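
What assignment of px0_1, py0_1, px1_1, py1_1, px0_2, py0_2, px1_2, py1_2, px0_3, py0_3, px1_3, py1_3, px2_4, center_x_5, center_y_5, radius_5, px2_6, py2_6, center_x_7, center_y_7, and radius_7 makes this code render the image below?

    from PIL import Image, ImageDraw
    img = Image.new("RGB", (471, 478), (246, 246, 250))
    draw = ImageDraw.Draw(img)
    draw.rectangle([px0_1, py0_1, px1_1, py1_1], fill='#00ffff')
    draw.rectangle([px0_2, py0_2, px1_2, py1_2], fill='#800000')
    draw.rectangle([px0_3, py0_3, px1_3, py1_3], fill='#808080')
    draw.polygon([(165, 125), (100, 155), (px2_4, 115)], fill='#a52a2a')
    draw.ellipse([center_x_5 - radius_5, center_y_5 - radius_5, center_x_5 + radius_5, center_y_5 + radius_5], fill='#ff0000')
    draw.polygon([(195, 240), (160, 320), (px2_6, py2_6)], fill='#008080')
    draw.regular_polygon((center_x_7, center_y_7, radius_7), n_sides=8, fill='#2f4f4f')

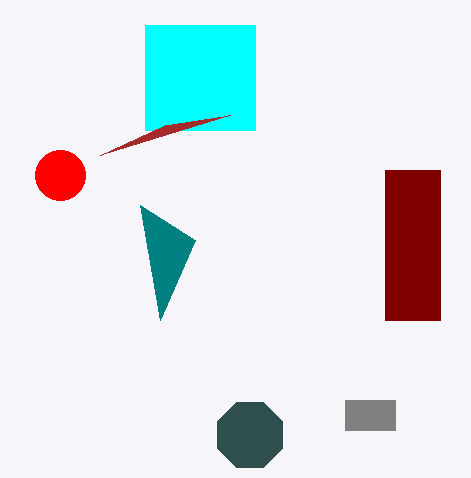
px0_1 = 145; py0_1 = 25; px1_1 = 255; py1_1 = 130; px0_2 = 385; py0_2 = 170; px1_2 = 440; py1_2 = 320; px0_3 = 345; py0_3 = 400; px1_3 = 395; py1_3 = 430; px2_4 = 230; center_x_5 = 60; center_y_5 = 175; radius_5 = 25; px2_6 = 140; py2_6 = 205; center_x_7 = 250; center_y_7 = 435; radius_7 = 35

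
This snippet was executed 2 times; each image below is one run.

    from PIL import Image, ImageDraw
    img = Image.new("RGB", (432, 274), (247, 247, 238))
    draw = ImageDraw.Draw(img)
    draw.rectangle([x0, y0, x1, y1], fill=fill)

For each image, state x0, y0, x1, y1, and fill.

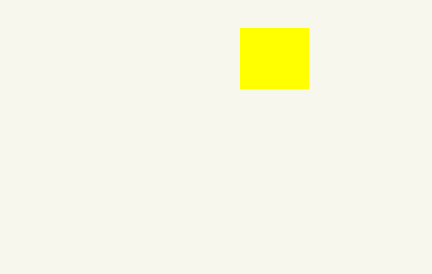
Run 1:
x0 = 240; y0 = 28; x1 = 308; y1 = 88; fill = 'yellow'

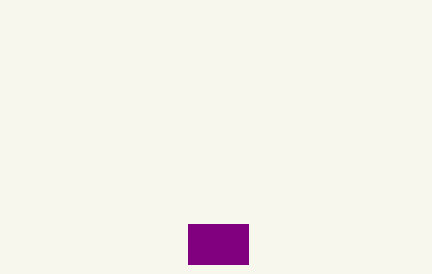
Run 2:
x0 = 188
y0 = 224
x1 = 248
y1 = 264
fill = 'purple'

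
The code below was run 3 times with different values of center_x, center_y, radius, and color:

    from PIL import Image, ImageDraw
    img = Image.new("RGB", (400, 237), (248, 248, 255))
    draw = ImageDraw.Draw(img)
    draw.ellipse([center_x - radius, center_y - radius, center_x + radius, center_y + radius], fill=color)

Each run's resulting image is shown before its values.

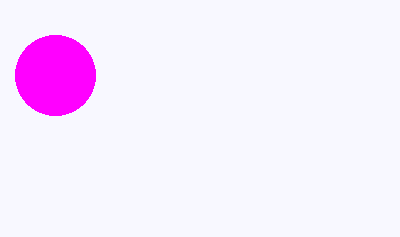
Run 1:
center_x = 55
center_y = 75
radius = 40
color = 'magenta'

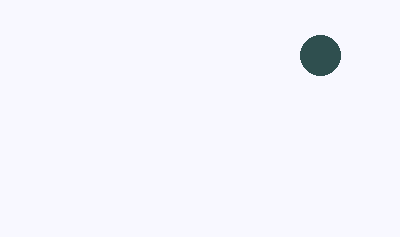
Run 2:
center_x = 320; center_y = 55; radius = 20; color = 'darkslategray'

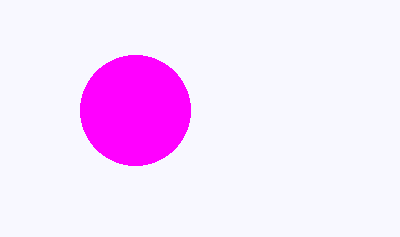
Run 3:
center_x = 135
center_y = 110
radius = 55
color = 'magenta'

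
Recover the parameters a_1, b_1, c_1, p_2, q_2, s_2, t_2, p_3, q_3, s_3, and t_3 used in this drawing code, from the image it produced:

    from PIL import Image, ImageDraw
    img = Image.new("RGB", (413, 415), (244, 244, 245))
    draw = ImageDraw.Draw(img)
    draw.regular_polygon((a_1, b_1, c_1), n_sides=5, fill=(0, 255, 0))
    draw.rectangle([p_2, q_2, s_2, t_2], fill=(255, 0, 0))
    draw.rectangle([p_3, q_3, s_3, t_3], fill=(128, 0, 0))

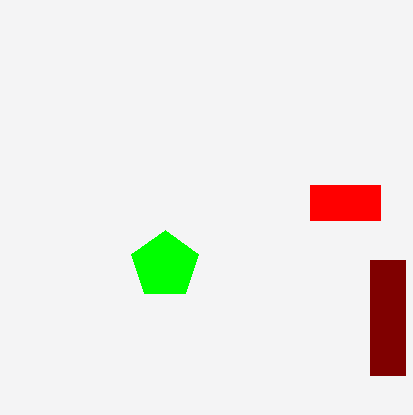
a_1 = 165
b_1 = 265
c_1 = 35
p_2 = 310
q_2 = 185
s_2 = 380
t_2 = 220
p_3 = 370
q_3 = 260
s_3 = 405
t_3 = 375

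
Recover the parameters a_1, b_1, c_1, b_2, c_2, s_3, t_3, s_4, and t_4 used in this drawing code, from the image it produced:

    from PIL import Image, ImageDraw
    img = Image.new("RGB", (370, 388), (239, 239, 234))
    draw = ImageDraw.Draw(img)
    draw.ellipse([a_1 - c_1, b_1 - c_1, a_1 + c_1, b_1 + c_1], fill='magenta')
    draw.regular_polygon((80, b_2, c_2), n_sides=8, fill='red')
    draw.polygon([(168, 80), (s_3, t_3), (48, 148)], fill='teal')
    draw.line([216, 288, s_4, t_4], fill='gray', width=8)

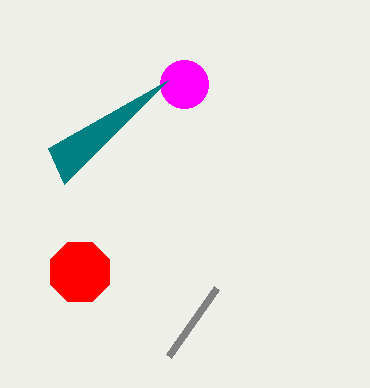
a_1 = 184
b_1 = 84
c_1 = 24
b_2 = 272
c_2 = 32
s_3 = 64
t_3 = 184
s_4 = 168
t_4 = 356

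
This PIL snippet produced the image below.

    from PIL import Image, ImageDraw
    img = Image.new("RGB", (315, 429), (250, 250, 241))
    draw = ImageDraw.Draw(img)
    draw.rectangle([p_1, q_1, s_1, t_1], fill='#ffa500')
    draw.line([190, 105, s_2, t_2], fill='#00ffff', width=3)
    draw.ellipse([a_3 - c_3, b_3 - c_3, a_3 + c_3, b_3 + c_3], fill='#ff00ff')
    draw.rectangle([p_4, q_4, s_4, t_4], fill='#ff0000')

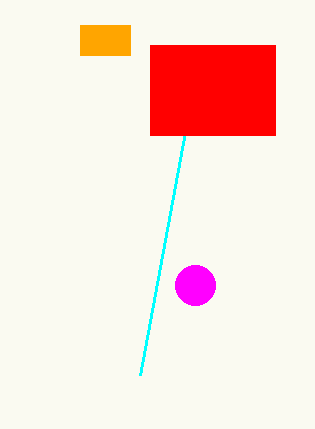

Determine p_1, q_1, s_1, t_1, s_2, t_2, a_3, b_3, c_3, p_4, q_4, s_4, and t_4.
p_1 = 80; q_1 = 25; s_1 = 130; t_1 = 55; s_2 = 140; t_2 = 375; a_3 = 195; b_3 = 285; c_3 = 20; p_4 = 150; q_4 = 45; s_4 = 275; t_4 = 135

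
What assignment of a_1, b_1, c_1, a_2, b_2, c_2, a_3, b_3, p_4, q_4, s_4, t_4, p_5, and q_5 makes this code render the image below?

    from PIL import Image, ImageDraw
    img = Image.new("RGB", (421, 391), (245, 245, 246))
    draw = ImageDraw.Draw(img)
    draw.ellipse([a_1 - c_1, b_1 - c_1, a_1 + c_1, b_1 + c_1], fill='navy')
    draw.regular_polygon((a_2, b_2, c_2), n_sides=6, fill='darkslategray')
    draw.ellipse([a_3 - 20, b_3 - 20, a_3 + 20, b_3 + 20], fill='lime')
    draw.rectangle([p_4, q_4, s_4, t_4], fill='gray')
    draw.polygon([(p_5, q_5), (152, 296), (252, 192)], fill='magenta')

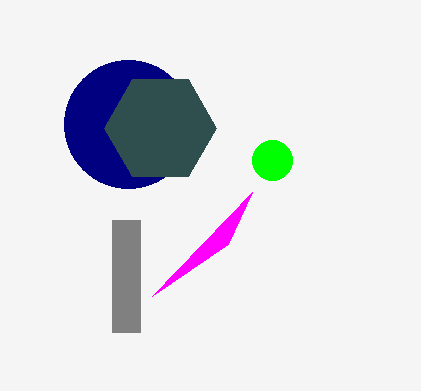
a_1 = 128
b_1 = 124
c_1 = 64
a_2 = 160
b_2 = 128
c_2 = 56
a_3 = 272
b_3 = 160
p_4 = 112
q_4 = 220
s_4 = 140
t_4 = 332
p_5 = 228
q_5 = 244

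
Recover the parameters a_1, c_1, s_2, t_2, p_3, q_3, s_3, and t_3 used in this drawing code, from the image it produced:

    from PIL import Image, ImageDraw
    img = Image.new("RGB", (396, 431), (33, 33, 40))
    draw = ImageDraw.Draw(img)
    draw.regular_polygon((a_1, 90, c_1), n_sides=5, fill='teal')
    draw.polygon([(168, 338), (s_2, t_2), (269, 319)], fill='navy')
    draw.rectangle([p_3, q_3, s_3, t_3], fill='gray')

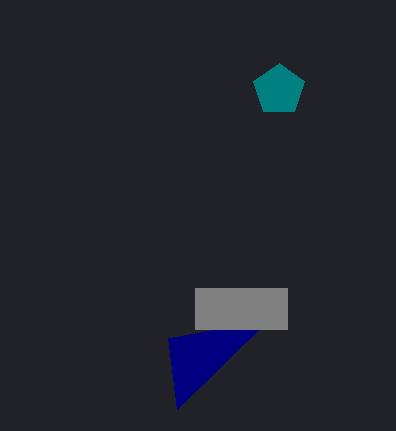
a_1 = 279; c_1 = 27; s_2 = 177; t_2 = 409; p_3 = 195; q_3 = 288; s_3 = 287; t_3 = 329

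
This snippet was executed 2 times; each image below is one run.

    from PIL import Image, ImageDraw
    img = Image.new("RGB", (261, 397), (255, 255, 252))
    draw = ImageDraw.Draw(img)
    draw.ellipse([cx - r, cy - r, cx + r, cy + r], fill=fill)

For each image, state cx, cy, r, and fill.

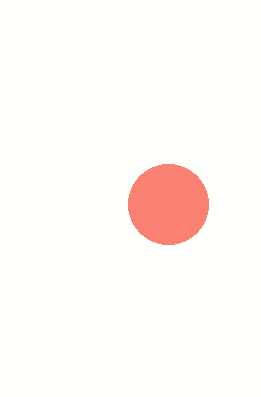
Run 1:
cx = 168; cy = 204; r = 40; fill = 'salmon'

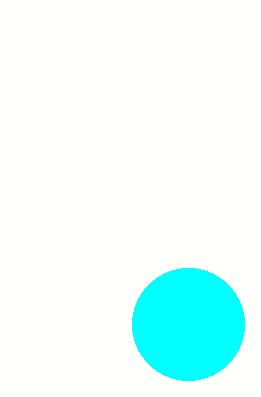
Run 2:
cx = 188, cy = 324, r = 56, fill = 'cyan'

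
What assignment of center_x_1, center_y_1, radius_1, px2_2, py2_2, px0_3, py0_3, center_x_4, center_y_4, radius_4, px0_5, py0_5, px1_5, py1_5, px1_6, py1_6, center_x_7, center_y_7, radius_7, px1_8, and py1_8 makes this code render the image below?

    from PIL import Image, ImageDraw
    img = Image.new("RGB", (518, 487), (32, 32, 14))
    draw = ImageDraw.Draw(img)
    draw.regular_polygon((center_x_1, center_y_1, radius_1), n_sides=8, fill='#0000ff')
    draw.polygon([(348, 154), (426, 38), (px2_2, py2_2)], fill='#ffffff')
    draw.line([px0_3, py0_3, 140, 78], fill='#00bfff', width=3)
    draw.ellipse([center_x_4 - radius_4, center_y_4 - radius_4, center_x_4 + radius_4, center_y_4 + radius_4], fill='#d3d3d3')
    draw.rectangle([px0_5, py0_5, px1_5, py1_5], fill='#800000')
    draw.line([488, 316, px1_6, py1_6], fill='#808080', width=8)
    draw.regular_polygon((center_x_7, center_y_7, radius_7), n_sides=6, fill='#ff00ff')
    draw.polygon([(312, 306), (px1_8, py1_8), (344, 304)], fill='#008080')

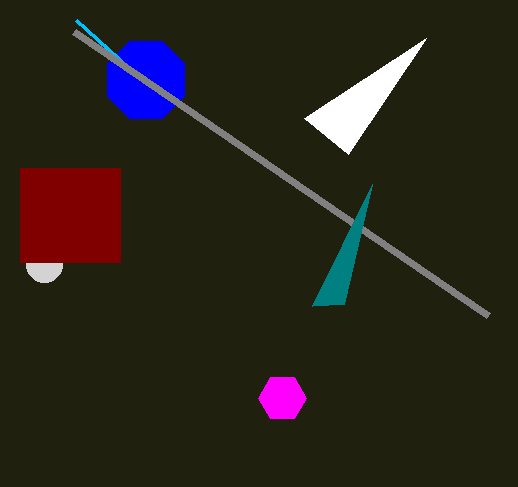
center_x_1 = 146
center_y_1 = 80
radius_1 = 42
px2_2 = 304
py2_2 = 118
px0_3 = 76
py0_3 = 20
center_x_4 = 44
center_y_4 = 264
radius_4 = 18
px0_5 = 20
py0_5 = 168
px1_5 = 120
py1_5 = 262
px1_6 = 74
py1_6 = 32
center_x_7 = 282
center_y_7 = 398
radius_7 = 24
px1_8 = 372
py1_8 = 184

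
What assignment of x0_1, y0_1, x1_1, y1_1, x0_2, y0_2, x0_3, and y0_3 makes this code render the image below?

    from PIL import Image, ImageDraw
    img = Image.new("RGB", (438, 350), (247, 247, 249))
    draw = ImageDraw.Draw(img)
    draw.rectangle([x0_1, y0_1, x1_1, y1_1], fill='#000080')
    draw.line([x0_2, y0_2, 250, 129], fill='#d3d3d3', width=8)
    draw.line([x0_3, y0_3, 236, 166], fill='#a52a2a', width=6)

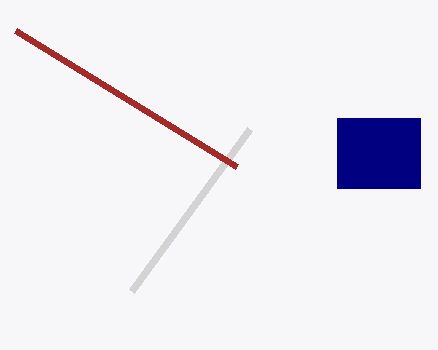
x0_1 = 337, y0_1 = 118, x1_1 = 420, y1_1 = 188, x0_2 = 132, y0_2 = 291, x0_3 = 15, y0_3 = 30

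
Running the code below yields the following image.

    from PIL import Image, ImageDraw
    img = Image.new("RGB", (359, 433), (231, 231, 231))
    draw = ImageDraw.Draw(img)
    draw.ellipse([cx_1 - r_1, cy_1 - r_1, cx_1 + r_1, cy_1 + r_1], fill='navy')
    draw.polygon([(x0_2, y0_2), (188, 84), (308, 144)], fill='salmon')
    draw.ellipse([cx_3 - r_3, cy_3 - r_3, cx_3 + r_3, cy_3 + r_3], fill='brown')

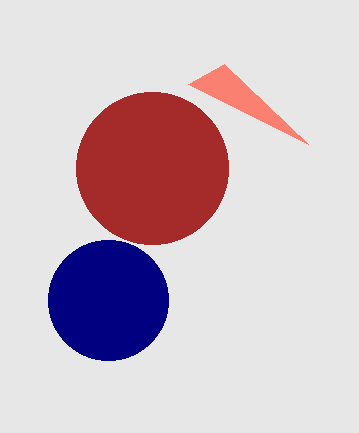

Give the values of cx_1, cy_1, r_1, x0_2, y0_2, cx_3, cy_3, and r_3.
cx_1 = 108; cy_1 = 300; r_1 = 60; x0_2 = 224; y0_2 = 64; cx_3 = 152; cy_3 = 168; r_3 = 76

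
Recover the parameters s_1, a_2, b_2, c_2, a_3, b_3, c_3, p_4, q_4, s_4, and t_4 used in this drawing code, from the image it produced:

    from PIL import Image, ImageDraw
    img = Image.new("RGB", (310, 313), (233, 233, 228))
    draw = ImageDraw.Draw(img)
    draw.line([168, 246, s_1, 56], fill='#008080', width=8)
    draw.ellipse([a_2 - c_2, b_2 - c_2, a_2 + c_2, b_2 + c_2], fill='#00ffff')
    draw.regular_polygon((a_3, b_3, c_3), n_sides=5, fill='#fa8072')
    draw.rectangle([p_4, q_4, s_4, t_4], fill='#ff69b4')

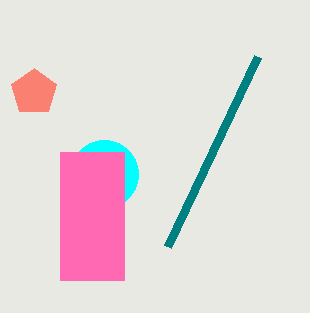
s_1 = 258, a_2 = 104, b_2 = 174, c_2 = 34, a_3 = 34, b_3 = 92, c_3 = 24, p_4 = 60, q_4 = 152, s_4 = 124, t_4 = 280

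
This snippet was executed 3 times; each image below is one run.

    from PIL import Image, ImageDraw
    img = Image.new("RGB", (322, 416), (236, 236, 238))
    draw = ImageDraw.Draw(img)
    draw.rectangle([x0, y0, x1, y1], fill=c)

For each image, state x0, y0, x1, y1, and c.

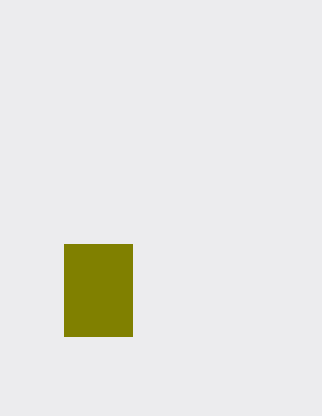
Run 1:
x0 = 64
y0 = 244
x1 = 132
y1 = 336
c = 'olive'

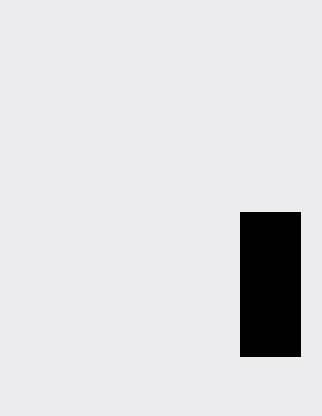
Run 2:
x0 = 240; y0 = 212; x1 = 300; y1 = 356; c = 'black'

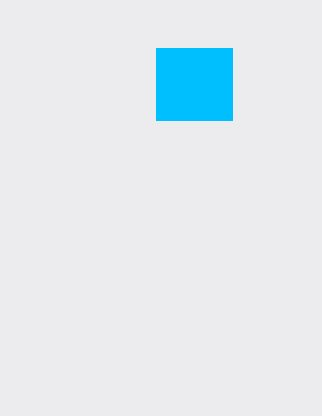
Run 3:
x0 = 156, y0 = 48, x1 = 232, y1 = 120, c = 'deepskyblue'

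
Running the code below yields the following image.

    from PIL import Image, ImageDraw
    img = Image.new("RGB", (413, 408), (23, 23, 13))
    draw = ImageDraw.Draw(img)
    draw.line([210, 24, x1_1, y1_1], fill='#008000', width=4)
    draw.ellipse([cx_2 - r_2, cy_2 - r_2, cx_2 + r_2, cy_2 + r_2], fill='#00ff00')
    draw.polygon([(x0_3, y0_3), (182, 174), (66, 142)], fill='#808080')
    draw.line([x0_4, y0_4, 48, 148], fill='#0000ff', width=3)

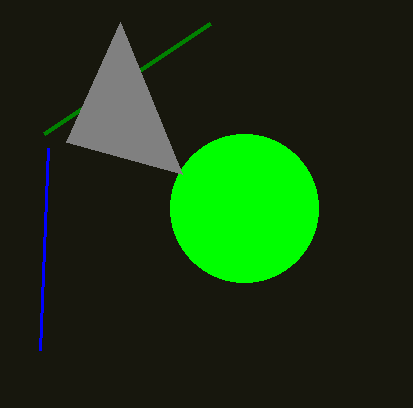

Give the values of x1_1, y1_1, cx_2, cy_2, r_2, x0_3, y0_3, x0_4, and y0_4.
x1_1 = 44
y1_1 = 134
cx_2 = 244
cy_2 = 208
r_2 = 74
x0_3 = 120
y0_3 = 22
x0_4 = 40
y0_4 = 350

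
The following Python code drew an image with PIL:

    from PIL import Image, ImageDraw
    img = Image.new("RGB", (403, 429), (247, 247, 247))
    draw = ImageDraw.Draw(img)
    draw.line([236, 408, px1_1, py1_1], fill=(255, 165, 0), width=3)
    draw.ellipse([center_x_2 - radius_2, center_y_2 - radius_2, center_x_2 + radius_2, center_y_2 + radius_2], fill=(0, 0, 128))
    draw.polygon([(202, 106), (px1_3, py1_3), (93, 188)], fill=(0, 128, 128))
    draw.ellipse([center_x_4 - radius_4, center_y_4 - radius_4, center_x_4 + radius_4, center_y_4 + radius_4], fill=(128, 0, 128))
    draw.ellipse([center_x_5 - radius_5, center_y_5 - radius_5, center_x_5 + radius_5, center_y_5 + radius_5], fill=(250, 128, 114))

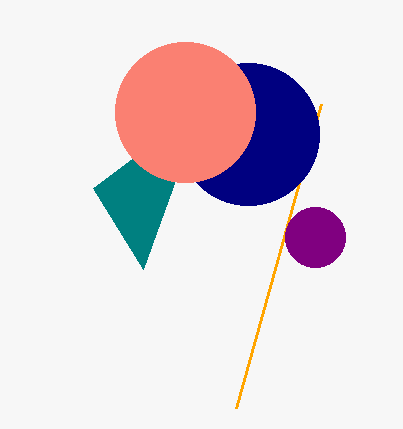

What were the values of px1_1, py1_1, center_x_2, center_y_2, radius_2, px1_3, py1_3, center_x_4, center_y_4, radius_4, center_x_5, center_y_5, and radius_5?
px1_1 = 321; py1_1 = 104; center_x_2 = 248; center_y_2 = 134; radius_2 = 71; px1_3 = 143; py1_3 = 269; center_x_4 = 315; center_y_4 = 237; radius_4 = 30; center_x_5 = 185; center_y_5 = 112; radius_5 = 70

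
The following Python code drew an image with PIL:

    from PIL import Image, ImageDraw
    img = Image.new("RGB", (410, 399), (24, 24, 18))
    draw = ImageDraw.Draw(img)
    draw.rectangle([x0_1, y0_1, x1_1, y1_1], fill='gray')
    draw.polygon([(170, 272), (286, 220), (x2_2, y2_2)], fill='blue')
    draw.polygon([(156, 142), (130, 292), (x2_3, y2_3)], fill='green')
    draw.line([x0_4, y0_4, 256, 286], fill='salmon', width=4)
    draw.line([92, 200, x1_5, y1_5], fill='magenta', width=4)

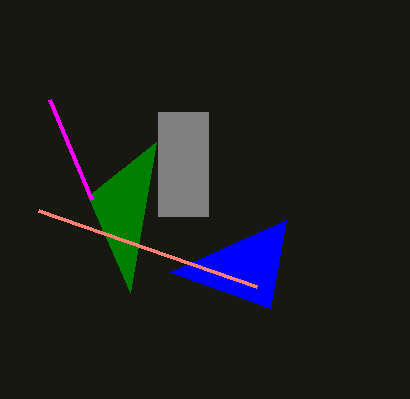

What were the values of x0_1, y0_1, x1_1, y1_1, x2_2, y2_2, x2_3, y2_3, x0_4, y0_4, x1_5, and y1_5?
x0_1 = 158
y0_1 = 112
x1_1 = 208
y1_1 = 216
x2_2 = 270
y2_2 = 308
x2_3 = 88
y2_3 = 196
x0_4 = 38
y0_4 = 210
x1_5 = 50
y1_5 = 100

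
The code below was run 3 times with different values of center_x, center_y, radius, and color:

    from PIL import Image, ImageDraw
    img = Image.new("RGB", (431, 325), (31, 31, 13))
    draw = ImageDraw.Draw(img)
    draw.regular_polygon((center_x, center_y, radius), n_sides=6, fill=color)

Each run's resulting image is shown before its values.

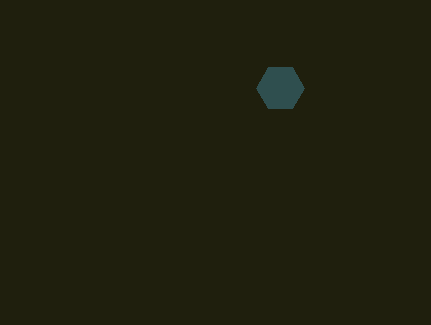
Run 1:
center_x = 280, center_y = 88, radius = 24, color = 'darkslategray'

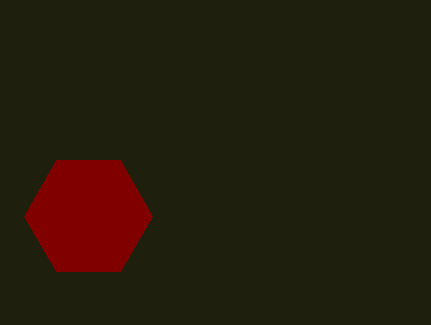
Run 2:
center_x = 88, center_y = 216, radius = 64, color = 'maroon'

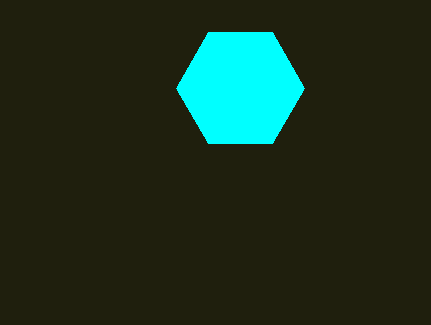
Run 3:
center_x = 240
center_y = 88
radius = 64
color = 'cyan'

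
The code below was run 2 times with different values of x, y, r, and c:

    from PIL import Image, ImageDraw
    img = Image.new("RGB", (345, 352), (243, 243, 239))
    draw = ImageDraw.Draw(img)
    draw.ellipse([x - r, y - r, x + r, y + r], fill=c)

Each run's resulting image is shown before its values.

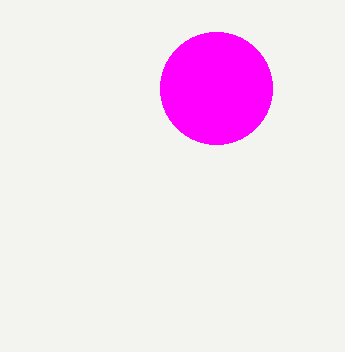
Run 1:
x = 216
y = 88
r = 56
c = 'magenta'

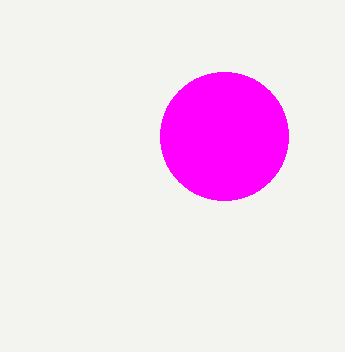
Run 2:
x = 224, y = 136, r = 64, c = 'magenta'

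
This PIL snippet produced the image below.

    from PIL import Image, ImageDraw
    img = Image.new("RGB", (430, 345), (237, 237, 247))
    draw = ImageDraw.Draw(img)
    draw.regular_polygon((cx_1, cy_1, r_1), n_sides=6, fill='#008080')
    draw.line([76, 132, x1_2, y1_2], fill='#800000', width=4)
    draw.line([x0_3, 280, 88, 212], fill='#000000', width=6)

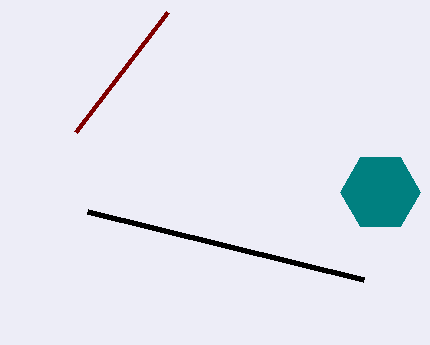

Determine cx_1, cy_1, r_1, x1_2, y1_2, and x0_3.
cx_1 = 380
cy_1 = 192
r_1 = 40
x1_2 = 168
y1_2 = 12
x0_3 = 364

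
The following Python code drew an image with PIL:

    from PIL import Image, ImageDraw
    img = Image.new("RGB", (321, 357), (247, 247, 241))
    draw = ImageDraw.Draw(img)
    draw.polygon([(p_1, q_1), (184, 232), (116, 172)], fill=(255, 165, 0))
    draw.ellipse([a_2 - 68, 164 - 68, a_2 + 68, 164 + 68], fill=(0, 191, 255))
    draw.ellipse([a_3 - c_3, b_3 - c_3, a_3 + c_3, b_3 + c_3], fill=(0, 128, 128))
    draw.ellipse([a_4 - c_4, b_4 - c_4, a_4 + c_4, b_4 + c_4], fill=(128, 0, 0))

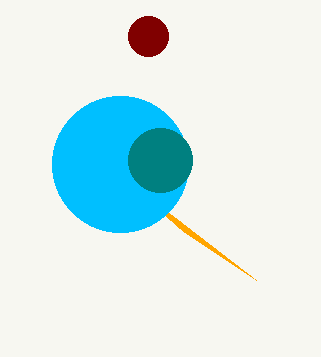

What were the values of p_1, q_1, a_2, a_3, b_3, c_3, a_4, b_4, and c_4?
p_1 = 256, q_1 = 280, a_2 = 120, a_3 = 160, b_3 = 160, c_3 = 32, a_4 = 148, b_4 = 36, c_4 = 20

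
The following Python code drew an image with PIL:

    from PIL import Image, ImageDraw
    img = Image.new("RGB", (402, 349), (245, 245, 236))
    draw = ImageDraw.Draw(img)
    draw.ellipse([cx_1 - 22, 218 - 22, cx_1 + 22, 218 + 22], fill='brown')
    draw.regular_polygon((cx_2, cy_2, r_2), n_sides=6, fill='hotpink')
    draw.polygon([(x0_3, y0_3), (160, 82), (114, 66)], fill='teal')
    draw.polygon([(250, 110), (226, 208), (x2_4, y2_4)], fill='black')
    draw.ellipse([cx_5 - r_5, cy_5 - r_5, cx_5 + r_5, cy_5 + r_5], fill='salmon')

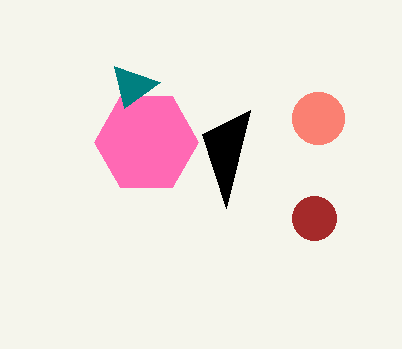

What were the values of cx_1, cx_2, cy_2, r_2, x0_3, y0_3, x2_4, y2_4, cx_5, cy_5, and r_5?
cx_1 = 314, cx_2 = 146, cy_2 = 142, r_2 = 52, x0_3 = 124, y0_3 = 108, x2_4 = 202, y2_4 = 134, cx_5 = 318, cy_5 = 118, r_5 = 26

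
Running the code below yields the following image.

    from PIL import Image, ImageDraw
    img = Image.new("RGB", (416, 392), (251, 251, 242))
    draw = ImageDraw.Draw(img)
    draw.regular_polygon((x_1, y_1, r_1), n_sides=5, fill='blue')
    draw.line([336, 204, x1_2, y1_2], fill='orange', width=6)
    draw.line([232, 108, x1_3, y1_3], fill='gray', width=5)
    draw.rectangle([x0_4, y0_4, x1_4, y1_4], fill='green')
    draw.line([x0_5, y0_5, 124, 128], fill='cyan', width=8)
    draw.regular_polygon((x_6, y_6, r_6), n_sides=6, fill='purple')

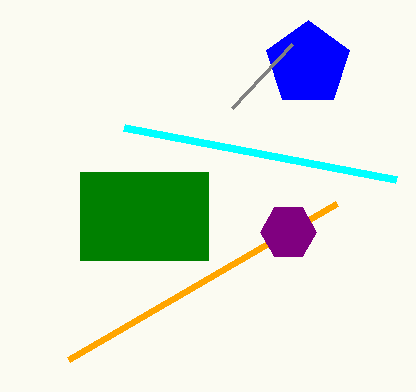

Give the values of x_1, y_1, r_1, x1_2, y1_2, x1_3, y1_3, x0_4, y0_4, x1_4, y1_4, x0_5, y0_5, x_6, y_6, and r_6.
x_1 = 308, y_1 = 64, r_1 = 44, x1_2 = 68, y1_2 = 360, x1_3 = 292, y1_3 = 44, x0_4 = 80, y0_4 = 172, x1_4 = 208, y1_4 = 260, x0_5 = 396, y0_5 = 180, x_6 = 288, y_6 = 232, r_6 = 28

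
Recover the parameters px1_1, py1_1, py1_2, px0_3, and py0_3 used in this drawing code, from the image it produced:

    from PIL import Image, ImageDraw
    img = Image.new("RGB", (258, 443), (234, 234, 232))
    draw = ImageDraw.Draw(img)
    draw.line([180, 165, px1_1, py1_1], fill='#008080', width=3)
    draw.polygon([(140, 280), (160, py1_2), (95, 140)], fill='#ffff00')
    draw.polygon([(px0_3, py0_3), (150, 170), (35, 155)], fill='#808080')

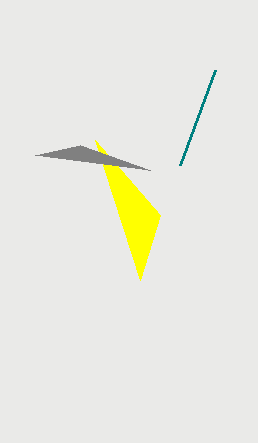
px1_1 = 215
py1_1 = 70
py1_2 = 215
px0_3 = 80
py0_3 = 145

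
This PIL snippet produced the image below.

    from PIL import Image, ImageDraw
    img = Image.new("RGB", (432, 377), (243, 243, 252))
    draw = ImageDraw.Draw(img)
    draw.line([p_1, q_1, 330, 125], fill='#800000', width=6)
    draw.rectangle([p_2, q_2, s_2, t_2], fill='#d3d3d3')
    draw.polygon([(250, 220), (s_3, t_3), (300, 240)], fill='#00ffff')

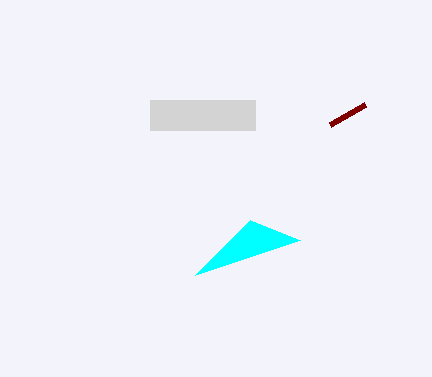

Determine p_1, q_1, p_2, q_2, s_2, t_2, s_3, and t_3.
p_1 = 365; q_1 = 105; p_2 = 150; q_2 = 100; s_2 = 255; t_2 = 130; s_3 = 195; t_3 = 275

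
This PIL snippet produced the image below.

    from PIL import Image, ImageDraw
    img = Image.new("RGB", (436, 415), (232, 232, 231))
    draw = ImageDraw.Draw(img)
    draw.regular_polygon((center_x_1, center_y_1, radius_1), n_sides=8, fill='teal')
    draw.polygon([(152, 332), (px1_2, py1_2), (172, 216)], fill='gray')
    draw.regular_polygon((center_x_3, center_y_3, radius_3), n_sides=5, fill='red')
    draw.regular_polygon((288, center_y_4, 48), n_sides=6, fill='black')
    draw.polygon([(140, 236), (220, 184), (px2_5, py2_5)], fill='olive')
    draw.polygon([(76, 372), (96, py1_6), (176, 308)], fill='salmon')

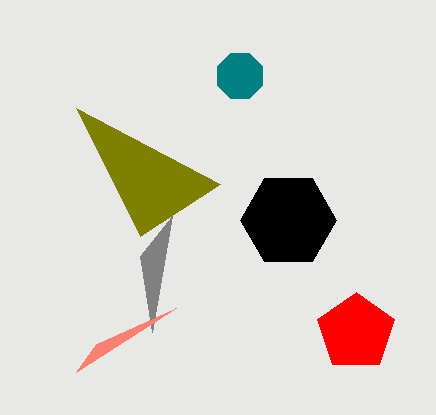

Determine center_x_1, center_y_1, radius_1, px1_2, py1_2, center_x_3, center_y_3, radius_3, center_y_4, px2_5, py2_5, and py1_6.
center_x_1 = 240
center_y_1 = 76
radius_1 = 24
px1_2 = 140
py1_2 = 256
center_x_3 = 356
center_y_3 = 332
radius_3 = 40
center_y_4 = 220
px2_5 = 76
py2_5 = 108
py1_6 = 344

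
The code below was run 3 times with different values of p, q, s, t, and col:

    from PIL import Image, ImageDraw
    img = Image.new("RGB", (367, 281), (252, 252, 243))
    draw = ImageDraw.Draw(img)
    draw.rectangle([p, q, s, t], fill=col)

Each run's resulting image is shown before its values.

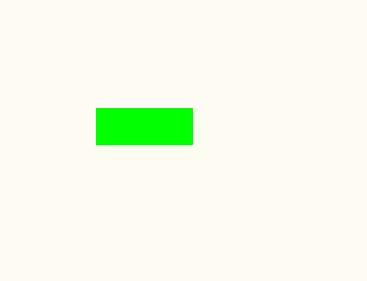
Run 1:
p = 96; q = 108; s = 192; t = 144; col = 'lime'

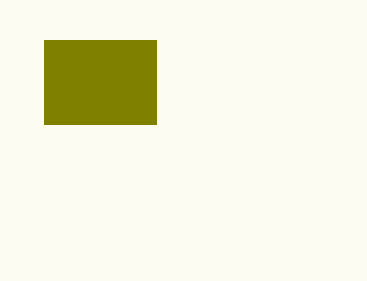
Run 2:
p = 44, q = 40, s = 156, t = 124, col = 'olive'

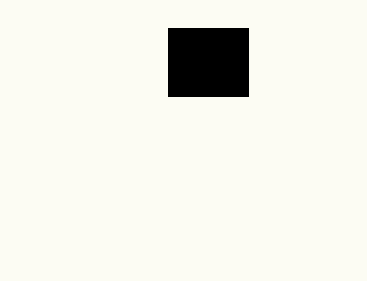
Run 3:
p = 168, q = 28, s = 248, t = 96, col = 'black'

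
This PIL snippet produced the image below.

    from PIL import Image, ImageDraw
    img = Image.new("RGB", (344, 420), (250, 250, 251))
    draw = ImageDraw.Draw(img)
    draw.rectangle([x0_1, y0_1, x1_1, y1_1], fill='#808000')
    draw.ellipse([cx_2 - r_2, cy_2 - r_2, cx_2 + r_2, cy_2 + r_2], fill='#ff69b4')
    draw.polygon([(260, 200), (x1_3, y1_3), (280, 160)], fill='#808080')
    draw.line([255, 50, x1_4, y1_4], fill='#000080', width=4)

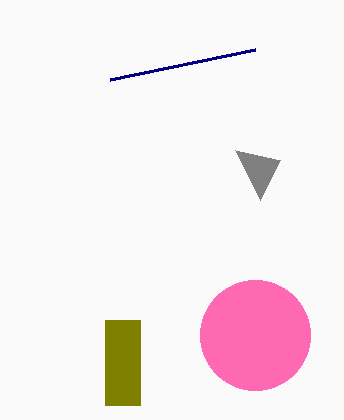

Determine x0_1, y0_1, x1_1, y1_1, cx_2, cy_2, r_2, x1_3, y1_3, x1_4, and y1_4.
x0_1 = 105, y0_1 = 320, x1_1 = 140, y1_1 = 405, cx_2 = 255, cy_2 = 335, r_2 = 55, x1_3 = 235, y1_3 = 150, x1_4 = 110, y1_4 = 80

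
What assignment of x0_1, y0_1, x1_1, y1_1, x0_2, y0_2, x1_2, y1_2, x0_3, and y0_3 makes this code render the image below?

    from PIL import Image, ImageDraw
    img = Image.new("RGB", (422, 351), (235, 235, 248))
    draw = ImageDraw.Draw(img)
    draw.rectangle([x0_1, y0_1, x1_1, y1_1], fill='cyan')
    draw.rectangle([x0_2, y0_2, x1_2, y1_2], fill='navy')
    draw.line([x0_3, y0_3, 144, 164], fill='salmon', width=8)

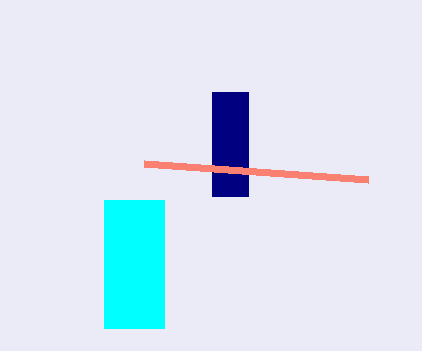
x0_1 = 104; y0_1 = 200; x1_1 = 164; y1_1 = 328; x0_2 = 212; y0_2 = 92; x1_2 = 248; y1_2 = 196; x0_3 = 368; y0_3 = 180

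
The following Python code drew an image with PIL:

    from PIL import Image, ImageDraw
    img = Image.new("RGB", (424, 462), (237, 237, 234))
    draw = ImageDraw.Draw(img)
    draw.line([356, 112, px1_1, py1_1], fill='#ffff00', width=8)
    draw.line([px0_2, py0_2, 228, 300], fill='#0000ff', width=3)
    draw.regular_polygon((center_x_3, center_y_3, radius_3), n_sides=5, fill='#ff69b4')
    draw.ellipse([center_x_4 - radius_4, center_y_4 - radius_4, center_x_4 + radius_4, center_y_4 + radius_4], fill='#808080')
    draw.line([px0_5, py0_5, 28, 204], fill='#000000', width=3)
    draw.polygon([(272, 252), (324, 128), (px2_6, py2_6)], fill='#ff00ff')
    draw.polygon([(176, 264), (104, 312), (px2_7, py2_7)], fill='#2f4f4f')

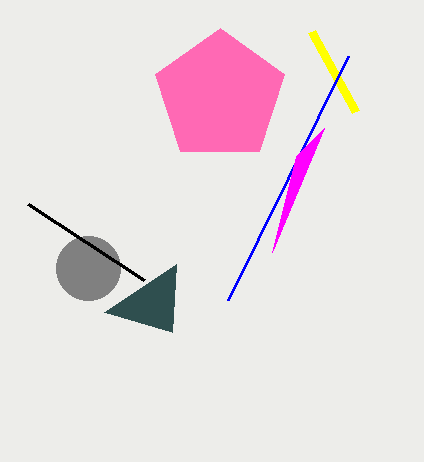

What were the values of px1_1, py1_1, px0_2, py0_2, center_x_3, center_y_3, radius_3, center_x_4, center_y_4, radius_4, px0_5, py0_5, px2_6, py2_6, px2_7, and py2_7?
px1_1 = 312, py1_1 = 32, px0_2 = 348, py0_2 = 56, center_x_3 = 220, center_y_3 = 96, radius_3 = 68, center_x_4 = 88, center_y_4 = 268, radius_4 = 32, px0_5 = 144, py0_5 = 280, px2_6 = 296, py2_6 = 156, px2_7 = 172, py2_7 = 332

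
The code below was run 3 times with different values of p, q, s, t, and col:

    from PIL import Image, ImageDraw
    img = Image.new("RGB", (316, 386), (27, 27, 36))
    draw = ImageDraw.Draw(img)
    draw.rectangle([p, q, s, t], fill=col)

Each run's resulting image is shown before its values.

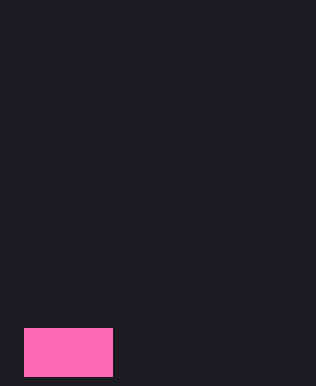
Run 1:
p = 24, q = 328, s = 112, t = 376, col = 'hotpink'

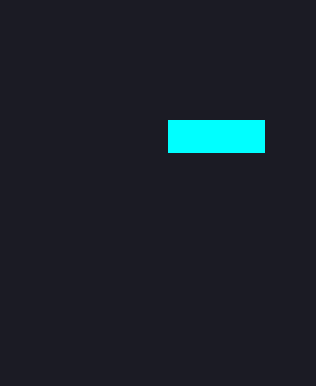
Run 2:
p = 168
q = 120
s = 264
t = 152
col = 'cyan'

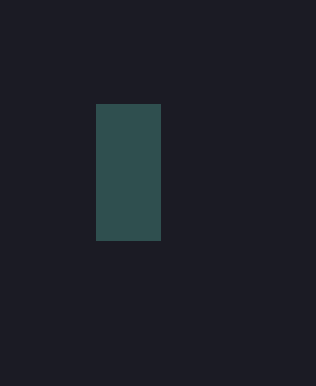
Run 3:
p = 96; q = 104; s = 160; t = 240; col = 'darkslategray'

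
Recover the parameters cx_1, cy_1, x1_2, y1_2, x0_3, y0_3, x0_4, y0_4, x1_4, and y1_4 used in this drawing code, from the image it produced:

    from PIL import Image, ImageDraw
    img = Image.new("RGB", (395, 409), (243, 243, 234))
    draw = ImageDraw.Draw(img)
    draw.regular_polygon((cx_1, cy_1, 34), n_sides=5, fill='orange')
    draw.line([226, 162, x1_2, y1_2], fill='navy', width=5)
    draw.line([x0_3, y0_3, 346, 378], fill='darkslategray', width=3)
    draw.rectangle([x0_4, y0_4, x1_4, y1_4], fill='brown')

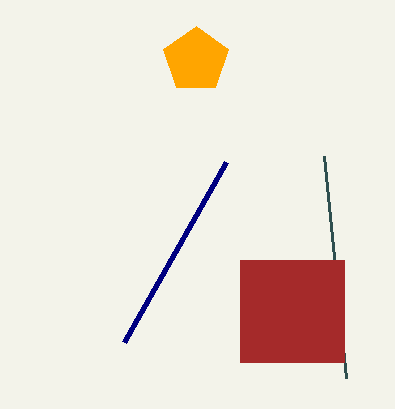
cx_1 = 196
cy_1 = 60
x1_2 = 124
y1_2 = 342
x0_3 = 324
y0_3 = 156
x0_4 = 240
y0_4 = 260
x1_4 = 344
y1_4 = 362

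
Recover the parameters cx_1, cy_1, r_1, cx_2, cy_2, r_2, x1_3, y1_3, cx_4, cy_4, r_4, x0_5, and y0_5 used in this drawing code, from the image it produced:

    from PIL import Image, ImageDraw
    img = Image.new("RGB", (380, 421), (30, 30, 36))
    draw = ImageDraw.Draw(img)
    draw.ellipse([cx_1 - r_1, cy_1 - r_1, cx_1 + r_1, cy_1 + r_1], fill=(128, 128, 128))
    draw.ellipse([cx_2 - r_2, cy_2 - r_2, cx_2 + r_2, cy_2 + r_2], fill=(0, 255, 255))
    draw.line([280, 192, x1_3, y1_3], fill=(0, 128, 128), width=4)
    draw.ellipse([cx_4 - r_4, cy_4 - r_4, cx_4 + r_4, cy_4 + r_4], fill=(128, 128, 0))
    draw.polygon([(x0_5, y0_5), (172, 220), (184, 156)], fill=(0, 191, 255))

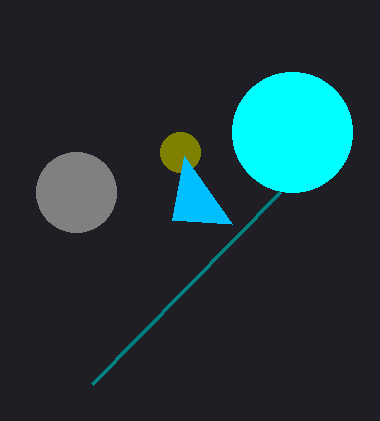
cx_1 = 76
cy_1 = 192
r_1 = 40
cx_2 = 292
cy_2 = 132
r_2 = 60
x1_3 = 92
y1_3 = 384
cx_4 = 180
cy_4 = 152
r_4 = 20
x0_5 = 232
y0_5 = 224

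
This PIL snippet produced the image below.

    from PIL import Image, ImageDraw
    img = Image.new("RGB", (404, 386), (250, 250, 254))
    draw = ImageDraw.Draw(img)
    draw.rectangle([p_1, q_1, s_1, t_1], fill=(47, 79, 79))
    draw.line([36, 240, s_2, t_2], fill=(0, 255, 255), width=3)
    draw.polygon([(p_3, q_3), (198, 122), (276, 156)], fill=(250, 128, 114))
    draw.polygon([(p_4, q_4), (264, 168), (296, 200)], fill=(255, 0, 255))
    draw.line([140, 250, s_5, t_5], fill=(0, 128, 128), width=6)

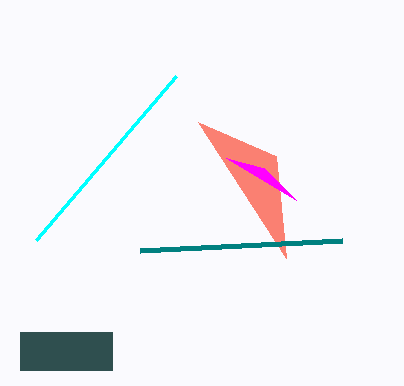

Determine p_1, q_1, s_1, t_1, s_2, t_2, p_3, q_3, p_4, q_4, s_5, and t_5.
p_1 = 20, q_1 = 332, s_1 = 112, t_1 = 370, s_2 = 176, t_2 = 76, p_3 = 286, q_3 = 258, p_4 = 226, q_4 = 158, s_5 = 342, t_5 = 240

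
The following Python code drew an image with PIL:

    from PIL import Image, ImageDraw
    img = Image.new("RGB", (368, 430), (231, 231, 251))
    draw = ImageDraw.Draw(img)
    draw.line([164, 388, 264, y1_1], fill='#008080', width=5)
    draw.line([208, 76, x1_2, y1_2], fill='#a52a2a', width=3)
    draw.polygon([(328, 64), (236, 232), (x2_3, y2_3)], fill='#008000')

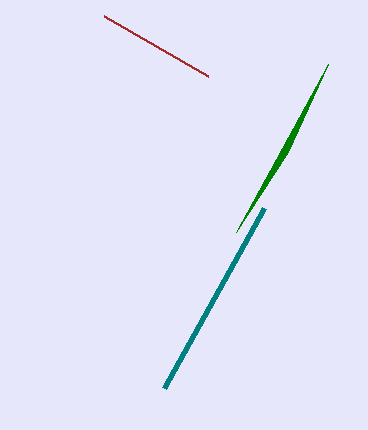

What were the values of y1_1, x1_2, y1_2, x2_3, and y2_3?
y1_1 = 208, x1_2 = 104, y1_2 = 16, x2_3 = 288, y2_3 = 152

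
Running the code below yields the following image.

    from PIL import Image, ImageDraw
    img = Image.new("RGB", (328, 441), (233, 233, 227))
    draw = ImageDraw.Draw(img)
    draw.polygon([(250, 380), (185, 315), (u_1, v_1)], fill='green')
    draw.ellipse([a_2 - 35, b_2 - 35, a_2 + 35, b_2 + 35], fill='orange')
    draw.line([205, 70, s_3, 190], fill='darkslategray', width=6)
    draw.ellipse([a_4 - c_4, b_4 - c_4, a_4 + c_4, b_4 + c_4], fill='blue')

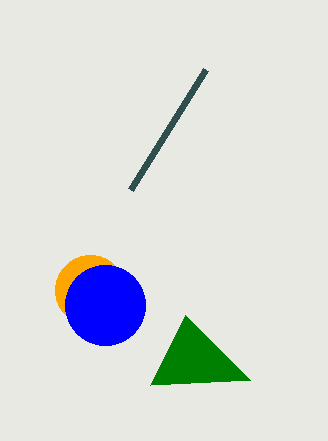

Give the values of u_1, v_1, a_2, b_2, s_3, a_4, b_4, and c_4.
u_1 = 150
v_1 = 385
a_2 = 90
b_2 = 290
s_3 = 130
a_4 = 105
b_4 = 305
c_4 = 40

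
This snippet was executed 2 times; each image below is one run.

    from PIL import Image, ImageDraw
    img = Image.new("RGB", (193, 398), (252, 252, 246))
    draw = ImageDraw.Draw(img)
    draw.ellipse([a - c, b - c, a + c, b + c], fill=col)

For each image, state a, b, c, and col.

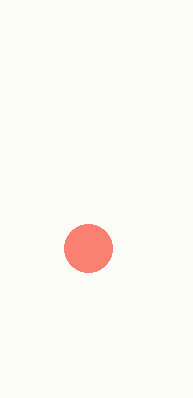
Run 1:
a = 88; b = 248; c = 24; col = 'salmon'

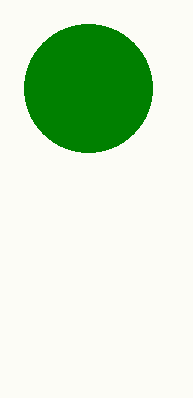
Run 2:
a = 88
b = 88
c = 64
col = 'green'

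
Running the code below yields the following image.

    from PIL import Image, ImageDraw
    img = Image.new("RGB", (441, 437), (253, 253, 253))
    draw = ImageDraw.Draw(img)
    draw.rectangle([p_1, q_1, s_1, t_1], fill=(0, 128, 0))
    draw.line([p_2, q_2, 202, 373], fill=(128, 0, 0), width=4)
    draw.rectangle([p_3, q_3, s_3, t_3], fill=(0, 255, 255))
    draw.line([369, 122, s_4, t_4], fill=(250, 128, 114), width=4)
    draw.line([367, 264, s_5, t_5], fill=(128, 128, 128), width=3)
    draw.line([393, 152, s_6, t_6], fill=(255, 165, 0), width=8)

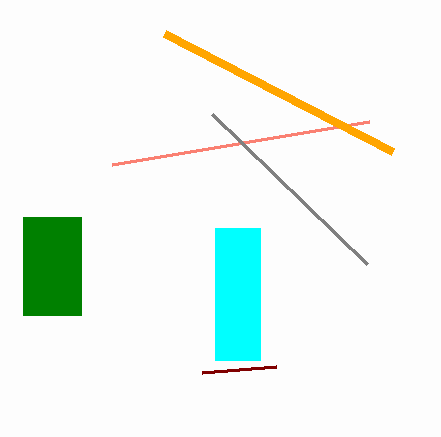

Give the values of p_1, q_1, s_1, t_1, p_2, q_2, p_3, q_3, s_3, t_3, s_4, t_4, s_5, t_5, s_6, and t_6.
p_1 = 23, q_1 = 217, s_1 = 81, t_1 = 315, p_2 = 276, q_2 = 367, p_3 = 215, q_3 = 228, s_3 = 260, t_3 = 360, s_4 = 112, t_4 = 165, s_5 = 212, t_5 = 114, s_6 = 165, t_6 = 34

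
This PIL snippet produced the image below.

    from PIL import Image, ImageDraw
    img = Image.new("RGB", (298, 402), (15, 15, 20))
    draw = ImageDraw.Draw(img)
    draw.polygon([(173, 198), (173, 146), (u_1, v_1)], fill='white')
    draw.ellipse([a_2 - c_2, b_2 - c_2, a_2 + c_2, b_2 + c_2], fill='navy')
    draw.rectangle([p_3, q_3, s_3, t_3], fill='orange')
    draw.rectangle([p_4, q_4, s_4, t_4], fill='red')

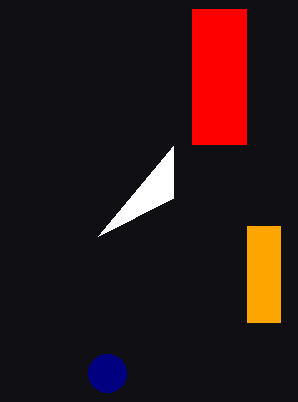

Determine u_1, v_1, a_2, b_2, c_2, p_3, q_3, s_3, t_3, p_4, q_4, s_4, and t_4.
u_1 = 98; v_1 = 236; a_2 = 107; b_2 = 373; c_2 = 19; p_3 = 247; q_3 = 226; s_3 = 280; t_3 = 322; p_4 = 192; q_4 = 9; s_4 = 246; t_4 = 144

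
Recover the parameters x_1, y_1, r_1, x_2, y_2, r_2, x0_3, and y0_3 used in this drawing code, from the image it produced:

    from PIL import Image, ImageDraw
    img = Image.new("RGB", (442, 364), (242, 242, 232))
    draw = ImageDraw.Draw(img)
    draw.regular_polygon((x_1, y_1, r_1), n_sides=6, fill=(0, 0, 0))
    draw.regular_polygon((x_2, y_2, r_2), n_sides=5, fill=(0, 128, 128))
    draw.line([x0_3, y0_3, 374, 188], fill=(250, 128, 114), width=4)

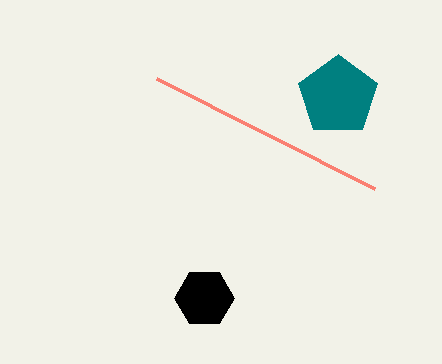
x_1 = 204
y_1 = 298
r_1 = 30
x_2 = 338
y_2 = 96
r_2 = 42
x0_3 = 156
y0_3 = 78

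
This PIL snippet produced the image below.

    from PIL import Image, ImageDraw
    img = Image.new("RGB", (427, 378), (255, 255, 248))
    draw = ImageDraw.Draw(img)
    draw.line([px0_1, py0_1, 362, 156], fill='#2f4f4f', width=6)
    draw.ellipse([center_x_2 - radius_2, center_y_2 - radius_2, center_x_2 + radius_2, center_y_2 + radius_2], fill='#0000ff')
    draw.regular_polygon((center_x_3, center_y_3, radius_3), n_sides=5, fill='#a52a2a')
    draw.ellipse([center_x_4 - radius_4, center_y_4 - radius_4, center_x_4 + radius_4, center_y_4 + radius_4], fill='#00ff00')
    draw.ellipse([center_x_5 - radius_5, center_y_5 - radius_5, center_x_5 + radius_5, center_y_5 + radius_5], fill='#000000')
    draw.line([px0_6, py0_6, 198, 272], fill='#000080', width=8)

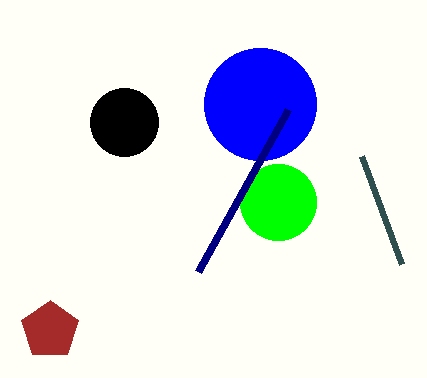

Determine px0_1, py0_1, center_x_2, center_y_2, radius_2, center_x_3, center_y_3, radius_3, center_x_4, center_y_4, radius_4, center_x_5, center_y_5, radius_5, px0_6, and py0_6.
px0_1 = 402; py0_1 = 264; center_x_2 = 260; center_y_2 = 104; radius_2 = 56; center_x_3 = 50; center_y_3 = 330; radius_3 = 30; center_x_4 = 278; center_y_4 = 202; radius_4 = 38; center_x_5 = 124; center_y_5 = 122; radius_5 = 34; px0_6 = 288; py0_6 = 110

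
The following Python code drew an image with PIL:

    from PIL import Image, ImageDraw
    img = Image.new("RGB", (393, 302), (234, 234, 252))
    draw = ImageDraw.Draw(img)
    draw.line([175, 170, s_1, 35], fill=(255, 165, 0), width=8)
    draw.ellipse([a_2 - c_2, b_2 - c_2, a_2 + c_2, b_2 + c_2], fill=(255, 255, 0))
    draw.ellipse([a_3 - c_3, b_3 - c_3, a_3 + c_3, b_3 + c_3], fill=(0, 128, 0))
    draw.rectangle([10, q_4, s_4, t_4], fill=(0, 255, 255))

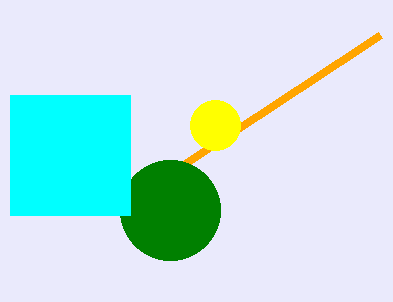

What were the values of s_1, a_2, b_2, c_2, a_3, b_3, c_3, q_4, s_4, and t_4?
s_1 = 380; a_2 = 215; b_2 = 125; c_2 = 25; a_3 = 170; b_3 = 210; c_3 = 50; q_4 = 95; s_4 = 130; t_4 = 215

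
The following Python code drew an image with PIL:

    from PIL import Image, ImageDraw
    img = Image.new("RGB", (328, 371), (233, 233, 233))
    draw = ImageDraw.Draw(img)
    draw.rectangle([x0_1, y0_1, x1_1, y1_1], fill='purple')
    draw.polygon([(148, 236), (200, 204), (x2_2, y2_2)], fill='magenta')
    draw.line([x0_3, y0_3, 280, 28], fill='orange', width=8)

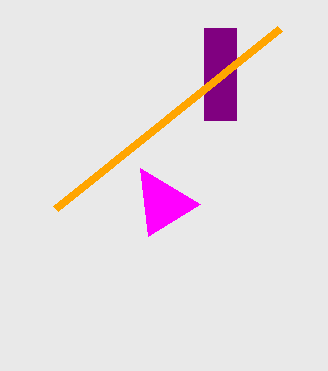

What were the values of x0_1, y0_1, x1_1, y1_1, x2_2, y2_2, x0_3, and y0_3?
x0_1 = 204, y0_1 = 28, x1_1 = 236, y1_1 = 120, x2_2 = 140, y2_2 = 168, x0_3 = 56, y0_3 = 208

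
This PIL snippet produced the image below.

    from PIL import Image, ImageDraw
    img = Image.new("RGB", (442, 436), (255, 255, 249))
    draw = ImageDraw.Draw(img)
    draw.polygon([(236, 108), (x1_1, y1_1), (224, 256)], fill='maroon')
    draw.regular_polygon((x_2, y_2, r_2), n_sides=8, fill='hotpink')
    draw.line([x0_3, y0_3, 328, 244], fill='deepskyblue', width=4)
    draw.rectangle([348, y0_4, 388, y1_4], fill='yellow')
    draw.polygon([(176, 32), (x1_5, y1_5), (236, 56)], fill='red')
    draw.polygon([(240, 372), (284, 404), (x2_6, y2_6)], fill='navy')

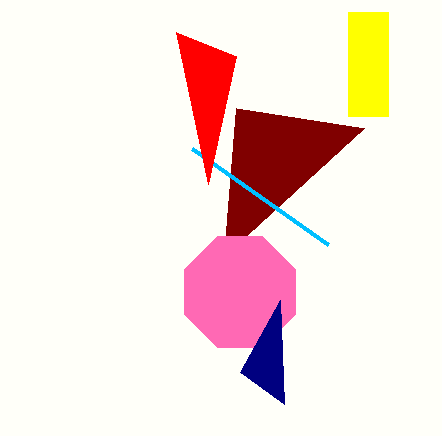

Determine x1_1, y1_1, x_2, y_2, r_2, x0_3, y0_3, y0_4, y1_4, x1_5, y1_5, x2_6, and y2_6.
x1_1 = 364
y1_1 = 128
x_2 = 240
y_2 = 292
r_2 = 60
x0_3 = 192
y0_3 = 148
y0_4 = 12
y1_4 = 116
x1_5 = 208
y1_5 = 184
x2_6 = 280
y2_6 = 300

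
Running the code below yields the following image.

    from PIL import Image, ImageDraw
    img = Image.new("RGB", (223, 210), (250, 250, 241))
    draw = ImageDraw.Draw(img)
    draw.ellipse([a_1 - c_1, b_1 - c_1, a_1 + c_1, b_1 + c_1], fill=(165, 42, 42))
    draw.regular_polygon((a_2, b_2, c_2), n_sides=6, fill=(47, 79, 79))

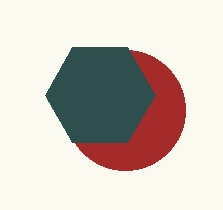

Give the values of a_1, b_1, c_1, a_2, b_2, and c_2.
a_1 = 125
b_1 = 110
c_1 = 60
a_2 = 100
b_2 = 95
c_2 = 55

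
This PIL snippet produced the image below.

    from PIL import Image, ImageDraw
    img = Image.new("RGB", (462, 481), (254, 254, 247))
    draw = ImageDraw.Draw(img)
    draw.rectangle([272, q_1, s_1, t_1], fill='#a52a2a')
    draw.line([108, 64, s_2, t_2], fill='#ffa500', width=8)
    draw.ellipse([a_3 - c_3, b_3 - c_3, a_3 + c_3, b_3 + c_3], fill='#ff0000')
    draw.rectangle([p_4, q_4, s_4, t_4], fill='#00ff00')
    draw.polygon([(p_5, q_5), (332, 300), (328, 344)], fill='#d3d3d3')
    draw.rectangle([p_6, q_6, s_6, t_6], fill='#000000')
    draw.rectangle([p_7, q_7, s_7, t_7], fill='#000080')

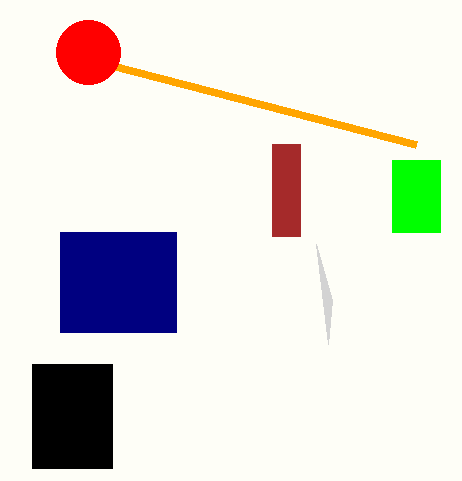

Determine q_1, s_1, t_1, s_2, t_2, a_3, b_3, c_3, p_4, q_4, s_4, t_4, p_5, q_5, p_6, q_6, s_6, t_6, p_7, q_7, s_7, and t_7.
q_1 = 144, s_1 = 300, t_1 = 236, s_2 = 416, t_2 = 144, a_3 = 88, b_3 = 52, c_3 = 32, p_4 = 392, q_4 = 160, s_4 = 440, t_4 = 232, p_5 = 316, q_5 = 244, p_6 = 32, q_6 = 364, s_6 = 112, t_6 = 468, p_7 = 60, q_7 = 232, s_7 = 176, t_7 = 332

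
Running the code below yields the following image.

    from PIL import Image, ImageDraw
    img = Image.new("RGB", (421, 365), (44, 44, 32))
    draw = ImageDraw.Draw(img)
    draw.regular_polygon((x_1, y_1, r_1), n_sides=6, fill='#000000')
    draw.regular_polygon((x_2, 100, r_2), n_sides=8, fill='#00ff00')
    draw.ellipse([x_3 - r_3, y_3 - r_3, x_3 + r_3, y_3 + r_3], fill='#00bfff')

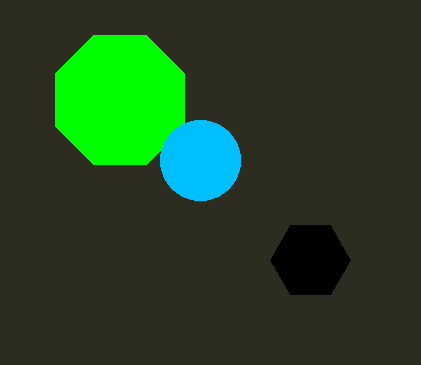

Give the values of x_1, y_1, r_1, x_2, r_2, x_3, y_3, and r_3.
x_1 = 310; y_1 = 260; r_1 = 40; x_2 = 120; r_2 = 70; x_3 = 200; y_3 = 160; r_3 = 40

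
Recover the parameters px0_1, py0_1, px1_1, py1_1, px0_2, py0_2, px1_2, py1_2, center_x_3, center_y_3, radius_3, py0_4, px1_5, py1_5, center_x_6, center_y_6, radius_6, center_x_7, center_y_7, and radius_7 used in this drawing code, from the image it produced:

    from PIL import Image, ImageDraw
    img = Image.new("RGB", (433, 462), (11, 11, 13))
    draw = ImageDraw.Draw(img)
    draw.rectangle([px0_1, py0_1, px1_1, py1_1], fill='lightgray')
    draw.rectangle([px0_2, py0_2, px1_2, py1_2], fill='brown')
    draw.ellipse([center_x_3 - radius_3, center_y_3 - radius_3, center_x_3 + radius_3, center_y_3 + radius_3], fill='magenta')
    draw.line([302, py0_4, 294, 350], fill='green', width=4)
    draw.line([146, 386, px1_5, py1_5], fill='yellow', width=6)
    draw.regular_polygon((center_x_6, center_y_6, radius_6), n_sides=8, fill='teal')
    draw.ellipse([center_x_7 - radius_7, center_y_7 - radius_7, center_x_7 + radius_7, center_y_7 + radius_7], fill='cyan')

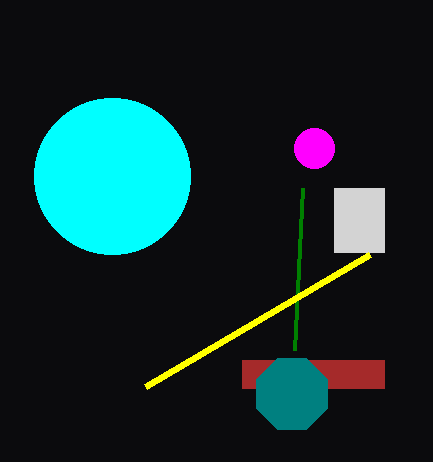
px0_1 = 334; py0_1 = 188; px1_1 = 384; py1_1 = 252; px0_2 = 242; py0_2 = 360; px1_2 = 384; py1_2 = 388; center_x_3 = 314; center_y_3 = 148; radius_3 = 20; py0_4 = 188; px1_5 = 370; py1_5 = 254; center_x_6 = 292; center_y_6 = 394; radius_6 = 38; center_x_7 = 112; center_y_7 = 176; radius_7 = 78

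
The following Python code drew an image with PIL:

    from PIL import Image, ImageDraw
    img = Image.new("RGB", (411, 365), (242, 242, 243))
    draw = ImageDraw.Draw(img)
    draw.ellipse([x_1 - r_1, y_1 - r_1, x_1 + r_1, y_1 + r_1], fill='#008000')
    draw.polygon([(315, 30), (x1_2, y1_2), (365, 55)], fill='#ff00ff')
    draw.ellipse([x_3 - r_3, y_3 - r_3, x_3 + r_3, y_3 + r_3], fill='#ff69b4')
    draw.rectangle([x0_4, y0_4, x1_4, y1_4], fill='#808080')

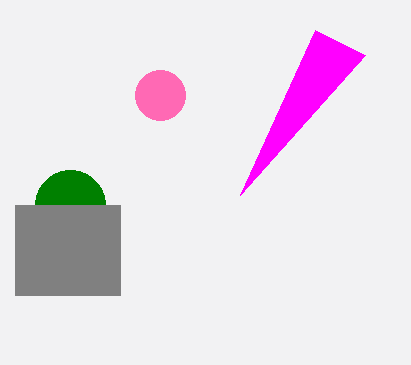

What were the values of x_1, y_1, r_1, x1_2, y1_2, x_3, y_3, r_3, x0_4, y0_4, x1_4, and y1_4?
x_1 = 70, y_1 = 205, r_1 = 35, x1_2 = 240, y1_2 = 195, x_3 = 160, y_3 = 95, r_3 = 25, x0_4 = 15, y0_4 = 205, x1_4 = 120, y1_4 = 295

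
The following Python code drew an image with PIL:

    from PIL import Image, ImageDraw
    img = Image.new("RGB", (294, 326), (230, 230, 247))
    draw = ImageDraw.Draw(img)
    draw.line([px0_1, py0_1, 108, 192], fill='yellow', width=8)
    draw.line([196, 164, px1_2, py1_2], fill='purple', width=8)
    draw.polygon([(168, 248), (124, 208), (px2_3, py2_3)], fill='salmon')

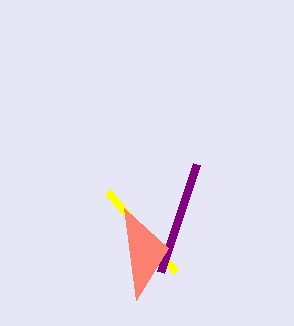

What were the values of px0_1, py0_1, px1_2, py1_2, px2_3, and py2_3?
px0_1 = 176; py0_1 = 272; px1_2 = 160; py1_2 = 272; px2_3 = 136; py2_3 = 300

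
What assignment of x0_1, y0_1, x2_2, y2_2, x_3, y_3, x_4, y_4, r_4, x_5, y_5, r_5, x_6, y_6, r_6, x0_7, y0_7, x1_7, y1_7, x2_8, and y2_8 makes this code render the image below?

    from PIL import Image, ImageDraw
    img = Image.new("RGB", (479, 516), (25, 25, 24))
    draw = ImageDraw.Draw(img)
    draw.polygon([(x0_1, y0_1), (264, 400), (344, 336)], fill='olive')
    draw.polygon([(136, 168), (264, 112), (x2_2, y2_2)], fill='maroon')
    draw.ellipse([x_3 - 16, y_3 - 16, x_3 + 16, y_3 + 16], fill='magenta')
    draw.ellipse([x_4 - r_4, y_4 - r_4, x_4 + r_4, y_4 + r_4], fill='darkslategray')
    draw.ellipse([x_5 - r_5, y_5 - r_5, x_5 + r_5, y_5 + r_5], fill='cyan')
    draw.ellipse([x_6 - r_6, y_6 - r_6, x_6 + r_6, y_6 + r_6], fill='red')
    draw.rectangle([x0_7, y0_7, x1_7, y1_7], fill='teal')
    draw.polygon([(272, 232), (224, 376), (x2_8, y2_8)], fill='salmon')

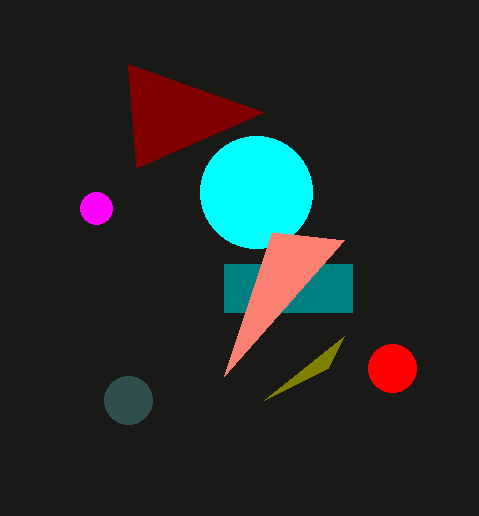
x0_1 = 328; y0_1 = 368; x2_2 = 128; y2_2 = 64; x_3 = 96; y_3 = 208; x_4 = 128; y_4 = 400; r_4 = 24; x_5 = 256; y_5 = 192; r_5 = 56; x_6 = 392; y_6 = 368; r_6 = 24; x0_7 = 224; y0_7 = 264; x1_7 = 352; y1_7 = 312; x2_8 = 344; y2_8 = 240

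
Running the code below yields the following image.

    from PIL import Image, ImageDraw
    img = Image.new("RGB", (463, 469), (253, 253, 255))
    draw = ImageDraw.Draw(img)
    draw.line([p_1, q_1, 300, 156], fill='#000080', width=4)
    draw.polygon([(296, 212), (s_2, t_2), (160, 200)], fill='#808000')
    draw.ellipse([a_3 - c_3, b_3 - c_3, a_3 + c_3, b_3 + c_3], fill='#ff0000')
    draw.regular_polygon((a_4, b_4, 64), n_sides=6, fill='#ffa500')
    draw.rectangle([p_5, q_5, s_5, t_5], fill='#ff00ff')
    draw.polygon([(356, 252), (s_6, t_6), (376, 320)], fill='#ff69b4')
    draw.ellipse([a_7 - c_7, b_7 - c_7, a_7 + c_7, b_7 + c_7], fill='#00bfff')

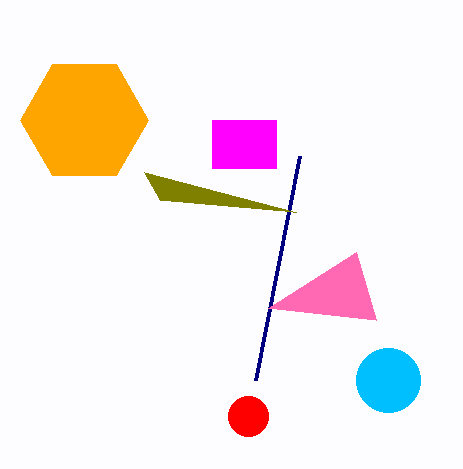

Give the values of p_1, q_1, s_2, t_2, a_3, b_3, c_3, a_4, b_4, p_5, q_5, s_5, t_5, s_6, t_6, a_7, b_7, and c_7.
p_1 = 256
q_1 = 380
s_2 = 144
t_2 = 172
a_3 = 248
b_3 = 416
c_3 = 20
a_4 = 84
b_4 = 120
p_5 = 212
q_5 = 120
s_5 = 276
t_5 = 168
s_6 = 268
t_6 = 308
a_7 = 388
b_7 = 380
c_7 = 32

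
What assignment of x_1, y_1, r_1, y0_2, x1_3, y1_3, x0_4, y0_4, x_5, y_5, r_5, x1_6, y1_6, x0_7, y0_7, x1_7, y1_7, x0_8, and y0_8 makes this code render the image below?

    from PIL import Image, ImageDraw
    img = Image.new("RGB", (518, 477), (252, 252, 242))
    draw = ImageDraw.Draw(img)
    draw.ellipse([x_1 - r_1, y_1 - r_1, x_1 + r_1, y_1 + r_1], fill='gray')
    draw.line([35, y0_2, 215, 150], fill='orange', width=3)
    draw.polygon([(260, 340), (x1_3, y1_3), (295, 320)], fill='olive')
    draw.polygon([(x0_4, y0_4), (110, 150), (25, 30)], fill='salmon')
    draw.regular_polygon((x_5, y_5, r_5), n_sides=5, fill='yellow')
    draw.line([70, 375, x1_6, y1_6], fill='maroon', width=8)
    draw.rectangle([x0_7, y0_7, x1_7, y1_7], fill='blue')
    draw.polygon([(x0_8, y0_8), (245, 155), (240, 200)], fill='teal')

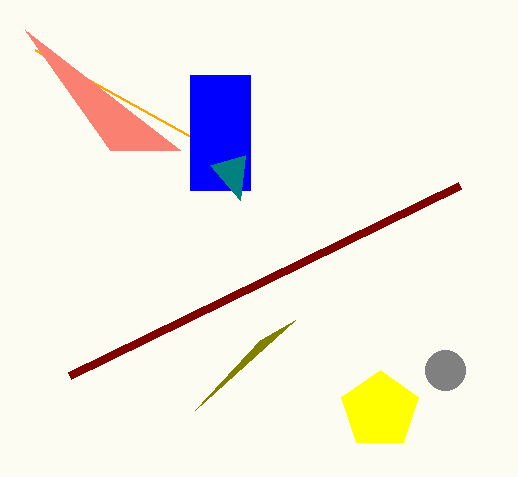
x_1 = 445
y_1 = 370
r_1 = 20
y0_2 = 50
x1_3 = 195
y1_3 = 410
x0_4 = 180
y0_4 = 150
x_5 = 380
y_5 = 410
r_5 = 40
x1_6 = 460
y1_6 = 185
x0_7 = 190
y0_7 = 75
x1_7 = 250
y1_7 = 190
x0_8 = 210
y0_8 = 165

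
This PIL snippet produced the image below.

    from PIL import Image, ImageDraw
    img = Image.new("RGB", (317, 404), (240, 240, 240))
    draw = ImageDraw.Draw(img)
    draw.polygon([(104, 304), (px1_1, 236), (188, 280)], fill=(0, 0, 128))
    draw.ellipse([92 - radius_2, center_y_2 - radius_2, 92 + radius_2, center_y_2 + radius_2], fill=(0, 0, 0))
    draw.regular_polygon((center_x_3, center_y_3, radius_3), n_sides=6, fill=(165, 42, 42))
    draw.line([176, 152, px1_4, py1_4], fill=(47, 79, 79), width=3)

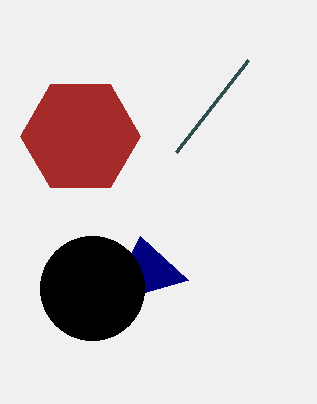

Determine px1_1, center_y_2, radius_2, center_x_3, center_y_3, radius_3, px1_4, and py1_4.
px1_1 = 140, center_y_2 = 288, radius_2 = 52, center_x_3 = 80, center_y_3 = 136, radius_3 = 60, px1_4 = 248, py1_4 = 60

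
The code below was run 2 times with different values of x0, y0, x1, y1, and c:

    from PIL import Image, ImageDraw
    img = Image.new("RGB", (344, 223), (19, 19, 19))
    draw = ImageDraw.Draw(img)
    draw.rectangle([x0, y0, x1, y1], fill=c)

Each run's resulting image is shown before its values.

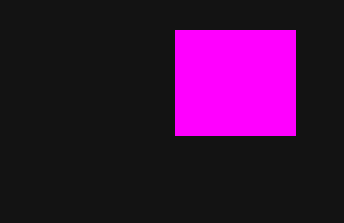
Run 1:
x0 = 175
y0 = 30
x1 = 295
y1 = 135
c = 'magenta'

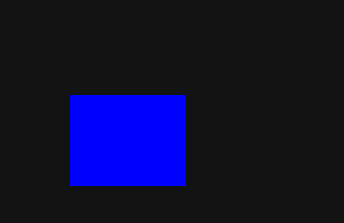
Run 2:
x0 = 70; y0 = 95; x1 = 185; y1 = 185; c = 'blue'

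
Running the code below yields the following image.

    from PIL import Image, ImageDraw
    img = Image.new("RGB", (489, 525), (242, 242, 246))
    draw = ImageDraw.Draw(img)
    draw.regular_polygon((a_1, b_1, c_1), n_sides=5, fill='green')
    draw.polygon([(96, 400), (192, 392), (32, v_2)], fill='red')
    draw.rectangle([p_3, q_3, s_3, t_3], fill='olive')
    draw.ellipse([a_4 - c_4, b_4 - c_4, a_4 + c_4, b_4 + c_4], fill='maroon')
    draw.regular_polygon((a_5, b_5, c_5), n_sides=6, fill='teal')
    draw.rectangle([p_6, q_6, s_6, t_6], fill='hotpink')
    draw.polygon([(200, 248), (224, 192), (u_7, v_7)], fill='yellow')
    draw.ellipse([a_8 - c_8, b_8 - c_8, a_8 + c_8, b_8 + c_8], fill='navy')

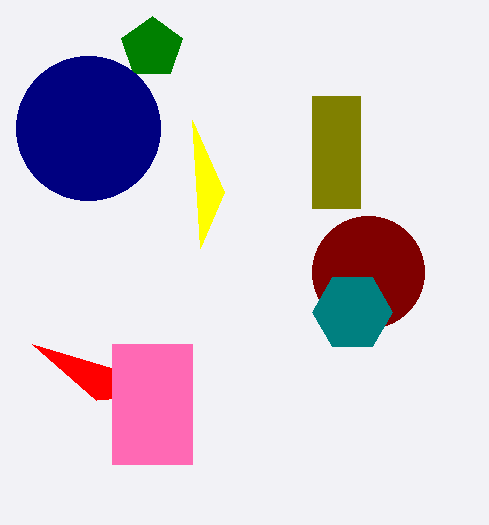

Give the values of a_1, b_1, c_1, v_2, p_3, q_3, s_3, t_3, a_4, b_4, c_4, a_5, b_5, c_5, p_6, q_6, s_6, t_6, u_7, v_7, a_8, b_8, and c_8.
a_1 = 152
b_1 = 48
c_1 = 32
v_2 = 344
p_3 = 312
q_3 = 96
s_3 = 360
t_3 = 208
a_4 = 368
b_4 = 272
c_4 = 56
a_5 = 352
b_5 = 312
c_5 = 40
p_6 = 112
q_6 = 344
s_6 = 192
t_6 = 464
u_7 = 192
v_7 = 120
a_8 = 88
b_8 = 128
c_8 = 72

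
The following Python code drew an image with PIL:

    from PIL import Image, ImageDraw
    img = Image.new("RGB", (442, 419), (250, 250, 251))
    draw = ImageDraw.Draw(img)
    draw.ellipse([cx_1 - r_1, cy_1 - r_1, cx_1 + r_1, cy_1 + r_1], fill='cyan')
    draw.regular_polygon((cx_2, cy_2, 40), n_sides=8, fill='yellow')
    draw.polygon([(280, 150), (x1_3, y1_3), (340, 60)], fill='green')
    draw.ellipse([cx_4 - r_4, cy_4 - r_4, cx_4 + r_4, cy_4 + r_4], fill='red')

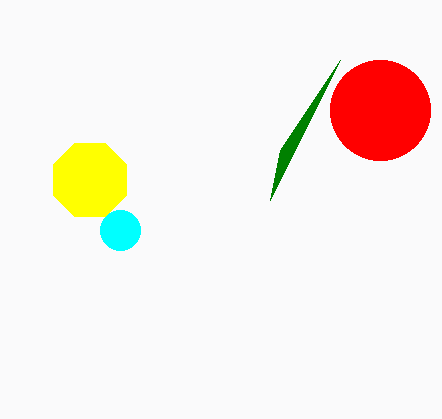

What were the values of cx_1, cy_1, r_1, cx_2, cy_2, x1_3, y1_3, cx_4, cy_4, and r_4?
cx_1 = 120, cy_1 = 230, r_1 = 20, cx_2 = 90, cy_2 = 180, x1_3 = 270, y1_3 = 200, cx_4 = 380, cy_4 = 110, r_4 = 50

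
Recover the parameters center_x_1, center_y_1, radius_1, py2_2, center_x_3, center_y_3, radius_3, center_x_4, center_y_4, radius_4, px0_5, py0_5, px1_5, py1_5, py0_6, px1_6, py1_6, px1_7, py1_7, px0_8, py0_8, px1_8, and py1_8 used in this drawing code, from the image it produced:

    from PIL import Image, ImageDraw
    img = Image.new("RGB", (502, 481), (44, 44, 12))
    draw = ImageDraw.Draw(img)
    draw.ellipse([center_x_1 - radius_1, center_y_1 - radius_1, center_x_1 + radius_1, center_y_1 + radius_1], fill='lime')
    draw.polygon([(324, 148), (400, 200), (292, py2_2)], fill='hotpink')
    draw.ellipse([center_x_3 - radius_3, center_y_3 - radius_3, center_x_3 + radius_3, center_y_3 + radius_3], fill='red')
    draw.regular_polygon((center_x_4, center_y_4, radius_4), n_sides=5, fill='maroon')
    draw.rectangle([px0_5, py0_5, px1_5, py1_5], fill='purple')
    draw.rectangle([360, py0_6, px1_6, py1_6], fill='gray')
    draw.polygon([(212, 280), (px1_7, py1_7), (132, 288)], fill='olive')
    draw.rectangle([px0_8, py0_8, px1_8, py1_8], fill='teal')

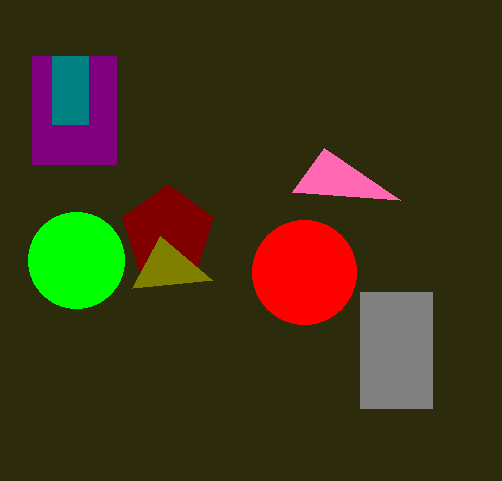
center_x_1 = 76; center_y_1 = 260; radius_1 = 48; py2_2 = 192; center_x_3 = 304; center_y_3 = 272; radius_3 = 52; center_x_4 = 168; center_y_4 = 232; radius_4 = 48; px0_5 = 32; py0_5 = 56; px1_5 = 116; py1_5 = 164; py0_6 = 292; px1_6 = 432; py1_6 = 408; px1_7 = 160; py1_7 = 236; px0_8 = 52; py0_8 = 56; px1_8 = 88; py1_8 = 124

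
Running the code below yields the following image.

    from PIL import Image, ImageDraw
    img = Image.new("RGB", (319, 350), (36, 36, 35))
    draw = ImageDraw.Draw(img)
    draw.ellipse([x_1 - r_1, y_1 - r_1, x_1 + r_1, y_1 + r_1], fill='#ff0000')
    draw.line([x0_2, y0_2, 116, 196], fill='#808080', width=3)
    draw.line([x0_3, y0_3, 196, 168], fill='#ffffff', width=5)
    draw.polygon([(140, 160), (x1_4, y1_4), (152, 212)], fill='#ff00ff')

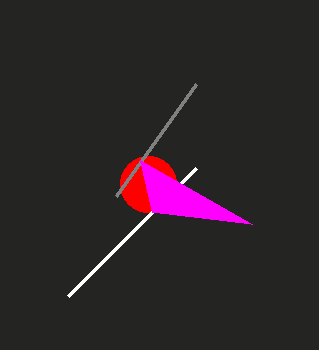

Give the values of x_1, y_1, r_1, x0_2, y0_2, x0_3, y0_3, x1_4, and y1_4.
x_1 = 148; y_1 = 184; r_1 = 28; x0_2 = 196; y0_2 = 84; x0_3 = 68; y0_3 = 296; x1_4 = 252; y1_4 = 224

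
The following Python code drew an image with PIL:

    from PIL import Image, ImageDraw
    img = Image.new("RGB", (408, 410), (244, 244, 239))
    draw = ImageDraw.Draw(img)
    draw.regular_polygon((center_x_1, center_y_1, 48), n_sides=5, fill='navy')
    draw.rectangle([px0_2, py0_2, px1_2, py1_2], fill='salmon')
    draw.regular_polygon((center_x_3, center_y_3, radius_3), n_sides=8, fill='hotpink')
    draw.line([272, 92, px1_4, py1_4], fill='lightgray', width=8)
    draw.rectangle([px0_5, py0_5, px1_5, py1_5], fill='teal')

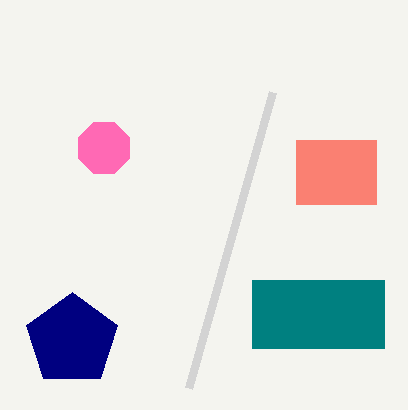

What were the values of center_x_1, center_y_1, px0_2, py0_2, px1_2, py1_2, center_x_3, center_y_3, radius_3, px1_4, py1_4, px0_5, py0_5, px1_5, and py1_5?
center_x_1 = 72
center_y_1 = 340
px0_2 = 296
py0_2 = 140
px1_2 = 376
py1_2 = 204
center_x_3 = 104
center_y_3 = 148
radius_3 = 28
px1_4 = 188
py1_4 = 388
px0_5 = 252
py0_5 = 280
px1_5 = 384
py1_5 = 348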